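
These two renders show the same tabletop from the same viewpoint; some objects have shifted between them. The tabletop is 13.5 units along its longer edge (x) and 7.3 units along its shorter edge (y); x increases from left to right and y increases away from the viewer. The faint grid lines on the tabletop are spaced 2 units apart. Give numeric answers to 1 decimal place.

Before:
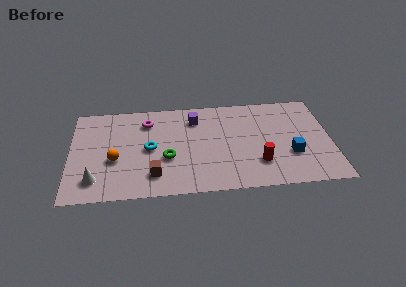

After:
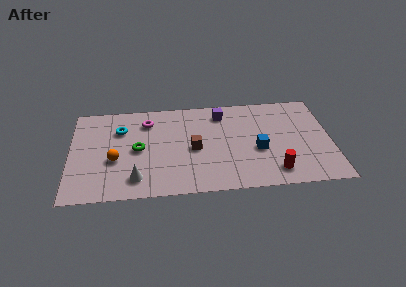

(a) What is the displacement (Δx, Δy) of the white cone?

(2.1, -0.1)

From the two frames, the white cone sits at roughly (1.3, 1.5) before and (3.4, 1.4) after.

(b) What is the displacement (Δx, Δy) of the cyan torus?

(-1.5, 1.6)

The cyan torus was at about (4.1, 3.6) and moved to about (2.6, 5.2).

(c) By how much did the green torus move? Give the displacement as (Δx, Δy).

(-1.5, 0.8)

The green torus started near (5.0, 2.8) and ended near (3.5, 3.6).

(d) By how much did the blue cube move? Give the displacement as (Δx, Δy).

(-1.7, 0.5)

The blue cube started near (11.4, 2.5) and ended near (9.7, 3.0).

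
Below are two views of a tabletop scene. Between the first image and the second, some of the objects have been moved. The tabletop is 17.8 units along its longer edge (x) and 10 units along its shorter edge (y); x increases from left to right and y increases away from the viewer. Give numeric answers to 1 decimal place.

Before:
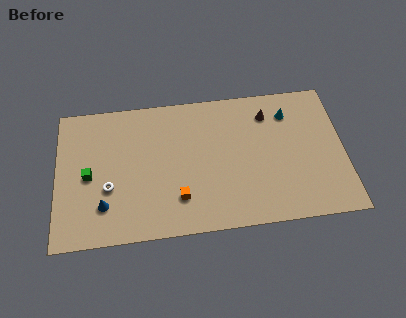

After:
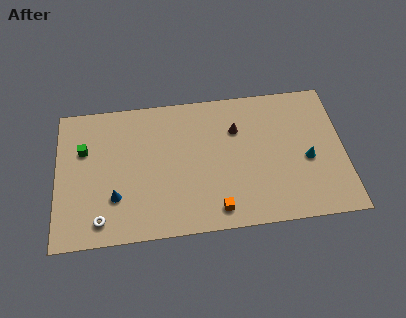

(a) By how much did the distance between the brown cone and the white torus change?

-0.7

They were about 10.8 units apart before and 10.1 after — 0.7 units closer together.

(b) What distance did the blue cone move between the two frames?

0.9

From (2.9, 2.5) to (3.6, 3.0), the blue cone covered √(0.7² + 0.5²) ≈ 0.9 units.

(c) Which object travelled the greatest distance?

the cyan cone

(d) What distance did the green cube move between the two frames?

1.9

The green cube was near (2.0, 4.7) before and (1.7, 6.6) after, so it travelled √(0.3² + 1.9²) ≈ 1.9 units.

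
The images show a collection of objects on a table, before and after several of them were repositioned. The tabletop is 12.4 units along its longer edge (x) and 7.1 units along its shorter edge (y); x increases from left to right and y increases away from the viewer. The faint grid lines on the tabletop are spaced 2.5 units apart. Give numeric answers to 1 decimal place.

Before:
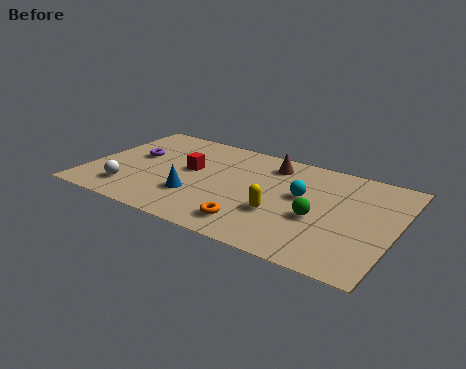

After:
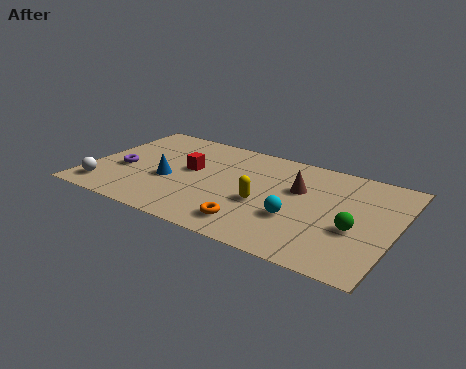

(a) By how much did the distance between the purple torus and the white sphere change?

-0.8

Before: roughly 2.6 units apart; after: 1.8. That's 0.8 units closer together.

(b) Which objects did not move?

the orange torus and the red cube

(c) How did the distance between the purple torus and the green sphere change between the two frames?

+1.7

The distance was about 7.8 in the first image and 9.5 in the second, so they moved 1.7 units further apart.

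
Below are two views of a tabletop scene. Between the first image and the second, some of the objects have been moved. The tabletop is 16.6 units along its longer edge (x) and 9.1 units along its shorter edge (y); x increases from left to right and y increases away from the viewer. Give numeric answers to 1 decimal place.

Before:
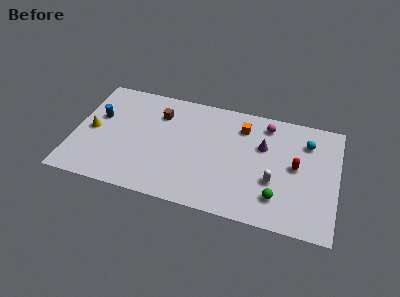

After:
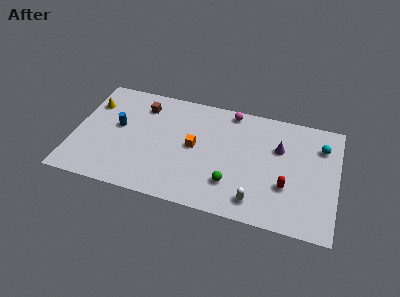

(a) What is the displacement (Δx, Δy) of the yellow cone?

(-0.2, 2.2)

The yellow cone was at about (1.1, 4.4) and moved to about (0.9, 6.6).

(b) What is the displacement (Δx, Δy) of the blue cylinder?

(1.3, -0.5)

The blue cylinder started near (1.4, 5.6) and ended near (2.7, 5.1).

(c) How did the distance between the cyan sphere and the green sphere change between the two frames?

+1.9

Before: roughly 5.1 units apart; after: 7.0. That's 1.9 units further apart.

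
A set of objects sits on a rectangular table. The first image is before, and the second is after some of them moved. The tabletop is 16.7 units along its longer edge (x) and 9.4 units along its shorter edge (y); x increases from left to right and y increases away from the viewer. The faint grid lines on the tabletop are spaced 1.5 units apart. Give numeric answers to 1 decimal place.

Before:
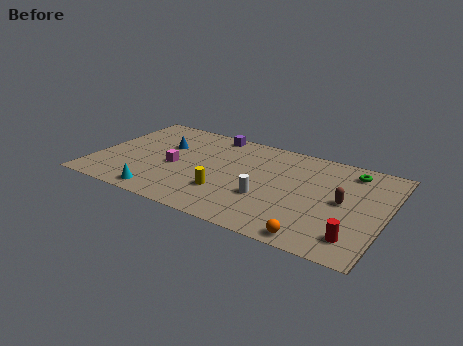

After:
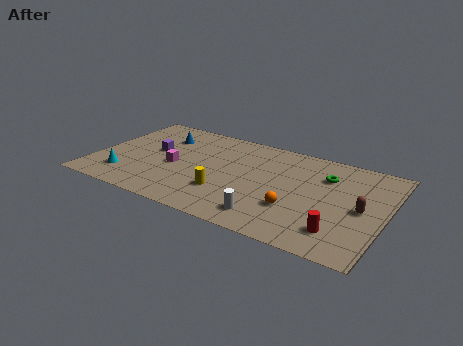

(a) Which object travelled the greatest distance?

the purple cube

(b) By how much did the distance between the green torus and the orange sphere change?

-3.1

The distance was about 7.1 in the first image and 4.0 in the second, so they moved 3.1 units closer together.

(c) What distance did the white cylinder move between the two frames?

1.7

The white cylinder was near (10.1, 3.3) before and (10.5, 1.6) after, so it travelled √(0.4² + 1.7²) ≈ 1.7 units.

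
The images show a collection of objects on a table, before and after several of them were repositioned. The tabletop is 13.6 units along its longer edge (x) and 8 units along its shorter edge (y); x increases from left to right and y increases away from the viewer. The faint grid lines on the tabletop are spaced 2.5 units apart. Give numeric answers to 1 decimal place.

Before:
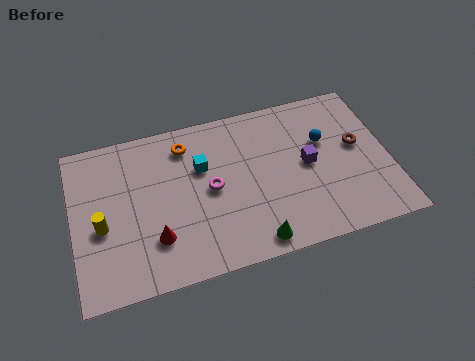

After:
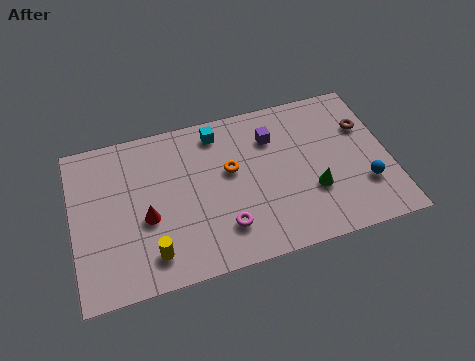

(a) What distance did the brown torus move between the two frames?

1.0

The brown torus was near (12.3, 4.5) before and (12.7, 5.4) after, so it travelled √(0.4² + 0.9²) ≈ 1.0 units.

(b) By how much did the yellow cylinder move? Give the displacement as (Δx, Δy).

(2.0, -1.9)

The yellow cylinder started near (1.2, 3.4) and ended near (3.2, 1.5).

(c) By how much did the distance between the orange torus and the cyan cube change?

+0.7

Before: roughly 1.4 units apart; after: 2.1. That's 0.7 units further apart.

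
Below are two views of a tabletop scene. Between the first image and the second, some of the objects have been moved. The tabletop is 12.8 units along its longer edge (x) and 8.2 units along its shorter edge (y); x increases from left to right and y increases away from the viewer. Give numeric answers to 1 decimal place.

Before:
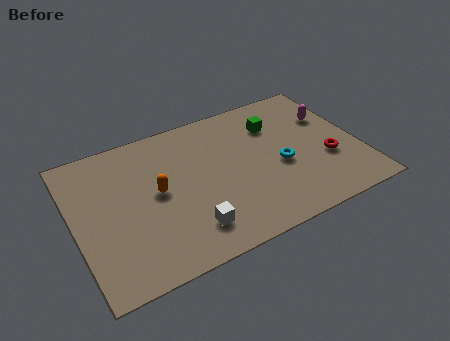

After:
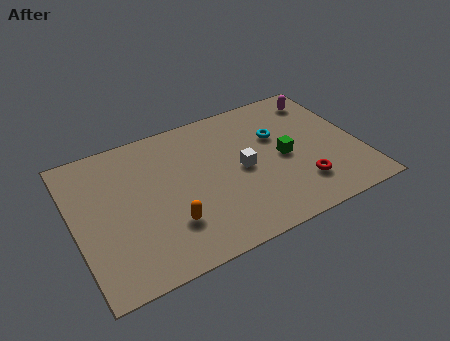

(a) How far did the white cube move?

3.5

The white cube was near (4.8, 1.7) before and (7.5, 4.0) after, so it travelled √(2.7² + 2.3²) ≈ 3.5 units.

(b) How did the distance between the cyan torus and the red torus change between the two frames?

+1.2

The distance was about 2.2 in the first image and 3.4 in the second, so they moved 1.2 units further apart.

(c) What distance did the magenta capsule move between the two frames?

1.3

The magenta capsule was near (11.8, 5.5) before and (11.6, 6.8) after, so it travelled √(0.2² + 1.3²) ≈ 1.3 units.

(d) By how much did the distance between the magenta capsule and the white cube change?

-3.0

They were about 8.0 units apart before and 5.0 after — 3.0 units closer together.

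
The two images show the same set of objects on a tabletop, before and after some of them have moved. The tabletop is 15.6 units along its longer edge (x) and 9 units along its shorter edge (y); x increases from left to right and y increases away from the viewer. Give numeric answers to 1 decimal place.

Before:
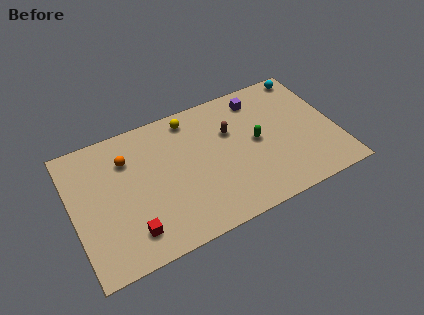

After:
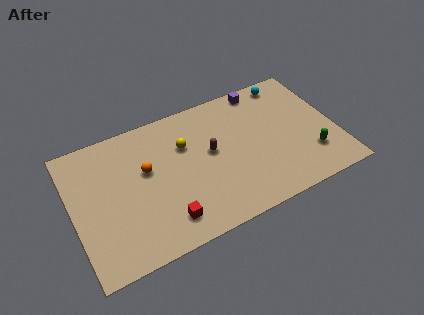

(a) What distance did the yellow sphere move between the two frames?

1.8

The yellow sphere was near (7.3, 7.8) before and (6.8, 6.1) after, so it travelled √(0.5² + 1.7²) ≈ 1.8 units.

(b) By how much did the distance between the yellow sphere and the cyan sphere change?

-0.4

Before: roughly 7.2 units apart; after: 6.8. That's 0.4 units closer together.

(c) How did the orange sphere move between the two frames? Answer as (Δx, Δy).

(1.0, -1.2)

The orange sphere was at about (3.4, 6.6) and moved to about (4.4, 5.4).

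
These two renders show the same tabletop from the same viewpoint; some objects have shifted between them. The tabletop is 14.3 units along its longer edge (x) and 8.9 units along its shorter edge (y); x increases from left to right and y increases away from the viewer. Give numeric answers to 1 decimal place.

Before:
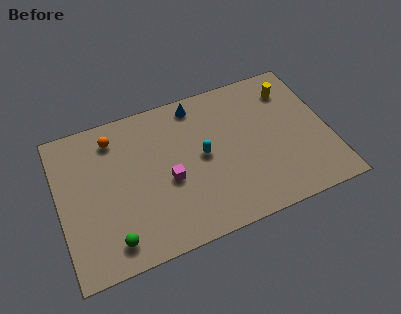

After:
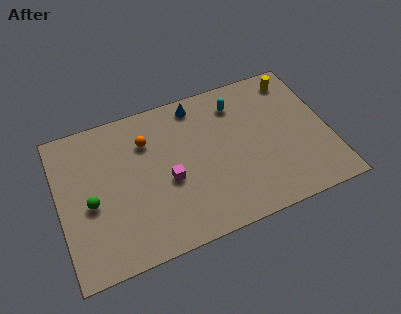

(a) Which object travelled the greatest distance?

the cyan capsule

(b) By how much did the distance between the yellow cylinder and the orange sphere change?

-1.3

They were about 9.5 units apart before and 8.2 after — 1.3 units closer together.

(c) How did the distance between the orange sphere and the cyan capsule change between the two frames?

-0.3

The distance was about 5.2 in the first image and 4.9 in the second, so they moved 0.3 units closer together.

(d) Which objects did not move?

the magenta cube and the blue cone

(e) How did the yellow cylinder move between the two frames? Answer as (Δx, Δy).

(0.3, 0.6)

From the two frames, the yellow cylinder sits at roughly (12.6, 7.0) before and (12.9, 7.6) after.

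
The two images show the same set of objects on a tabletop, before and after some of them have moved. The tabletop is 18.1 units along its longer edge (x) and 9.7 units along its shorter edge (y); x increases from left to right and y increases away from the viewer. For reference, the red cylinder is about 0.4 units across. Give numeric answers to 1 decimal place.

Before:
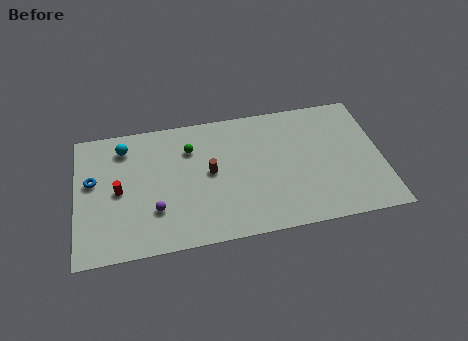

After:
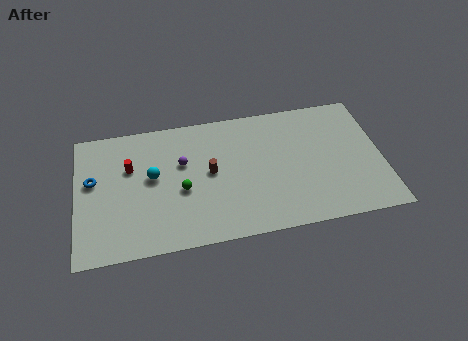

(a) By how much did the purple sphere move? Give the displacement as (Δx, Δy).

(1.7, 3.2)

From the two frames, the purple sphere sits at roughly (4.6, 2.9) before and (6.3, 6.1) after.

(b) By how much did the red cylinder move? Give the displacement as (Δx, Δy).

(0.7, 1.6)

The red cylinder started near (2.5, 4.7) and ended near (3.2, 6.3).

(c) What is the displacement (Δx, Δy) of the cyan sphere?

(1.6, -2.5)

The cyan sphere started near (2.9, 7.9) and ended near (4.5, 5.4).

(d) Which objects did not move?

the blue torus and the brown cylinder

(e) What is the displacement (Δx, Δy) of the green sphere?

(-0.6, -3.0)

The green sphere was at about (6.8, 7.1) and moved to about (6.2, 4.1).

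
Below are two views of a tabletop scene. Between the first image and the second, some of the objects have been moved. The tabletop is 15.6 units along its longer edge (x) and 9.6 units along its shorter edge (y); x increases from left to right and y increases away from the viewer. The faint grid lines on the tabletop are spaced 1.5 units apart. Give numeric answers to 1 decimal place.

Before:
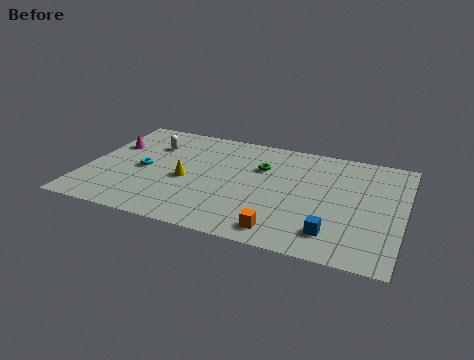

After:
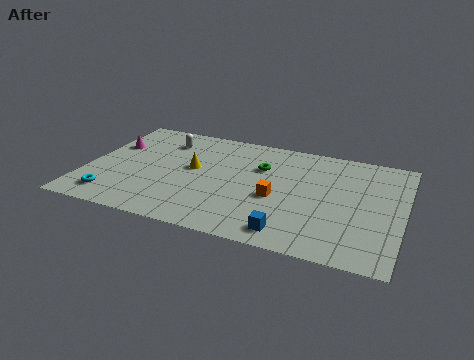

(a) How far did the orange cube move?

2.7

The orange cube moved from about (10.0, 1.3) to (9.5, 4.0), a distance of √(0.5² + 2.7²) ≈ 2.7.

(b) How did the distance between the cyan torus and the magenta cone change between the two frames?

+2.2

The distance was about 2.5 in the first image and 4.7 in the second, so they moved 2.2 units further apart.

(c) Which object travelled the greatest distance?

the cyan torus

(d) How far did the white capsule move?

0.8

From (2.9, 6.9) to (3.5, 7.5), the white capsule covered √(0.6² + 0.6²) ≈ 0.8 units.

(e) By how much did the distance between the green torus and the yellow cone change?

-0.7

Before: roughly 4.2 units apart; after: 3.5. That's 0.7 units closer together.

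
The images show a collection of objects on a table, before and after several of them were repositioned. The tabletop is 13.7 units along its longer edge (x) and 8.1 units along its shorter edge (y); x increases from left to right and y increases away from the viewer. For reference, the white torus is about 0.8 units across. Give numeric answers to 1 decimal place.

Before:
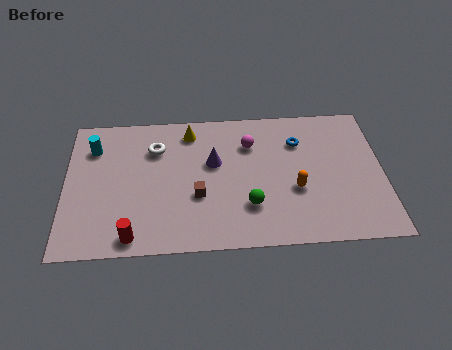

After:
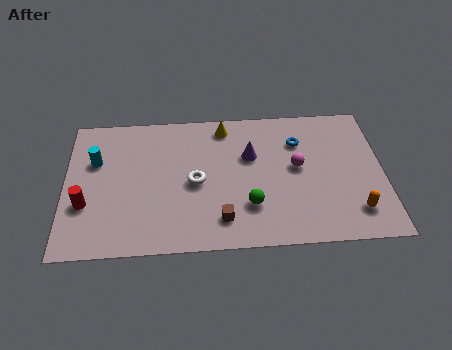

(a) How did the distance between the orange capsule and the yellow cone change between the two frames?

+1.8

Before: roughly 5.8 units apart; after: 7.6. That's 1.8 units further apart.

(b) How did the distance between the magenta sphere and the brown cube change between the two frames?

+0.6

The distance was about 3.7 in the first image and 4.3 in the second, so they moved 0.6 units further apart.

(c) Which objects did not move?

the blue torus and the green sphere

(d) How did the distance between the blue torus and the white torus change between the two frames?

-1.2

The distance was about 6.2 in the first image and 5.0 in the second, so they moved 1.2 units closer together.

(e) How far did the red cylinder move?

2.8

From (2.9, 0.9) to (0.9, 2.8), the red cylinder covered √(2.0² + 1.9²) ≈ 2.8 units.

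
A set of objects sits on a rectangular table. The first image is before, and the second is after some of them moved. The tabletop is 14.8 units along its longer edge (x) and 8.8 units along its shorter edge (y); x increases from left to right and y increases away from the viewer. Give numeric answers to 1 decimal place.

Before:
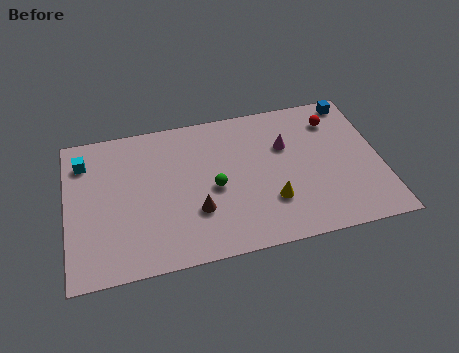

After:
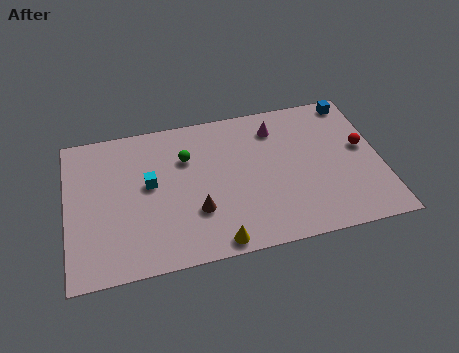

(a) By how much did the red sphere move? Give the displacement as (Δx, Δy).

(1.2, -2.0)

The red sphere started near (12.8, 6.9) and ended near (14.0, 4.9).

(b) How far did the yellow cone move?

3.2

The yellow cone was near (9.5, 2.6) before and (6.8, 0.8) after, so it travelled √(2.7² + 1.8²) ≈ 3.2 units.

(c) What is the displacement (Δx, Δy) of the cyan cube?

(3.0, -2.0)

From the two frames, the cyan cube sits at roughly (0.9, 6.9) before and (3.9, 4.9) after.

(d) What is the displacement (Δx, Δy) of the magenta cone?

(-0.4, 1.2)

The magenta cone started near (10.4, 5.8) and ended near (10.0, 7.0).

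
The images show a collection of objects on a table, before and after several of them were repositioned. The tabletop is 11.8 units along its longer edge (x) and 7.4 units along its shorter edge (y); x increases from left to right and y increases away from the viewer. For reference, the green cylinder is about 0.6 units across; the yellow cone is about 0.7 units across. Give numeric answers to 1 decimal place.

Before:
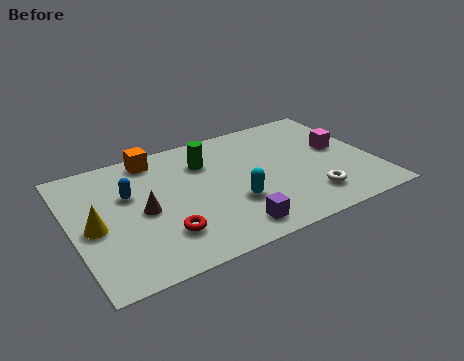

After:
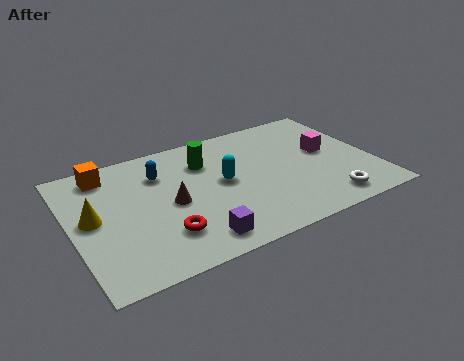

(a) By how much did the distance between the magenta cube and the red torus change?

-0.5

The distance was about 7.6 in the first image and 7.1 in the second, so they moved 0.5 units closer together.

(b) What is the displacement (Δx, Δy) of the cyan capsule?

(-0.2, 1.4)

The cyan capsule started near (6.1, 2.5) and ended near (5.9, 3.9).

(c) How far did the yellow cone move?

0.5

The yellow cone moved from about (0.8, 3.4) to (0.8, 3.9), a distance of √(0.0² + 0.5²) ≈ 0.5.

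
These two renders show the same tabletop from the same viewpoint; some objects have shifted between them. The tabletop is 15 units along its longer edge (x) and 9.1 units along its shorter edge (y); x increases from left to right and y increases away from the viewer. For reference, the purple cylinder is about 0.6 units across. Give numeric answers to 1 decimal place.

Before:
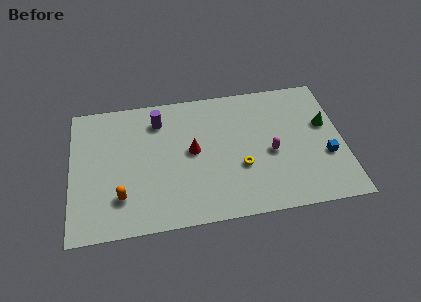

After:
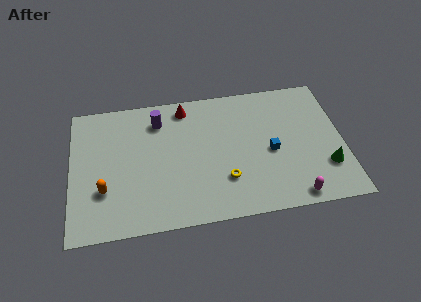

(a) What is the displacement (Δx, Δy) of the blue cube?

(-3.0, 0.8)

The blue cube started near (14.0, 3.3) and ended near (11.0, 4.1).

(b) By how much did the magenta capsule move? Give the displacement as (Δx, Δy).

(1.1, -3.1)

The magenta capsule was at about (11.0, 4.0) and moved to about (12.1, 0.9).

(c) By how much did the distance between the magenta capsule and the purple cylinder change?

+2.7

The distance was about 6.9 in the first image and 9.6 in the second, so they moved 2.7 units further apart.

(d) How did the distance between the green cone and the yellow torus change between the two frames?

+0.3

They were about 5.3 units apart before and 5.6 after — 0.3 units further apart.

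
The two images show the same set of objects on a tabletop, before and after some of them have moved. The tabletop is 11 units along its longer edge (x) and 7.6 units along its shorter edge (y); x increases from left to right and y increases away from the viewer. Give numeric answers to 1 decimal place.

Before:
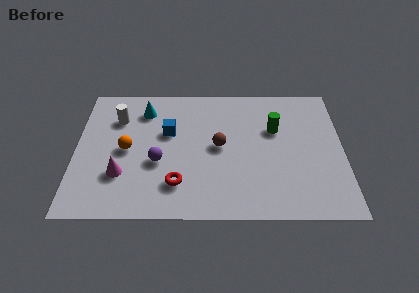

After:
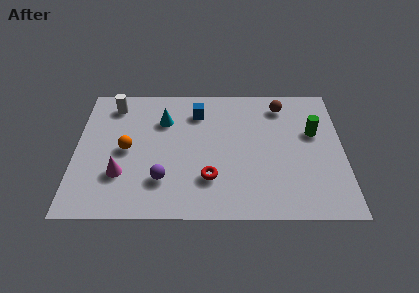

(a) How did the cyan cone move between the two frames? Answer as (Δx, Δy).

(0.8, -0.6)

The cyan cone started near (2.8, 6.0) and ended near (3.6, 5.4).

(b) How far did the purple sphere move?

1.0

The purple sphere moved from about (3.4, 3.0) to (3.6, 2.0), a distance of √(0.2² + 1.0²) ≈ 1.0.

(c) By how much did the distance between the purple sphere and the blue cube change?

+2.4

Before: roughly 1.7 units apart; after: 4.1. That's 2.4 units further apart.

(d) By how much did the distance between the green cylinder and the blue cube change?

+0.5

They were about 4.4 units apart before and 4.9 after — 0.5 units further apart.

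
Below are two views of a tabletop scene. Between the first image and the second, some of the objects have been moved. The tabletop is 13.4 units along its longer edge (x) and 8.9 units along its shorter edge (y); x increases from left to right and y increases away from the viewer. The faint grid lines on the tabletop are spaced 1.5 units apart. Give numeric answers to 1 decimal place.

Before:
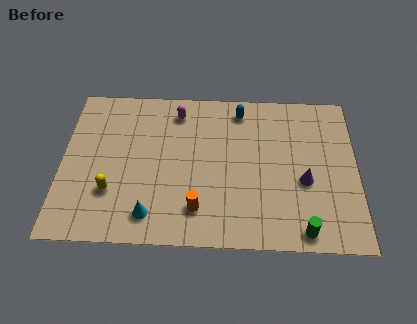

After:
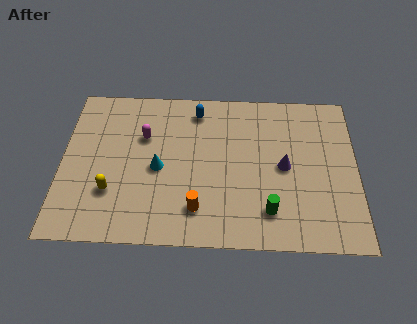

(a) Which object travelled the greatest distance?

the cyan cone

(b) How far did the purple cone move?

1.2

The purple cone moved from about (11.0, 3.6) to (10.1, 4.4), a distance of √(0.9² + 0.8²) ≈ 1.2.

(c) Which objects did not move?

the yellow capsule and the orange cylinder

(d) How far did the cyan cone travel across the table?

2.6

The cyan cone moved from about (4.1, 1.5) to (4.4, 4.1), a distance of √(0.3² + 2.6²) ≈ 2.6.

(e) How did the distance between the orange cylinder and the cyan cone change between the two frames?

+0.7

They were about 2.1 units apart before and 2.8 after — 0.7 units further apart.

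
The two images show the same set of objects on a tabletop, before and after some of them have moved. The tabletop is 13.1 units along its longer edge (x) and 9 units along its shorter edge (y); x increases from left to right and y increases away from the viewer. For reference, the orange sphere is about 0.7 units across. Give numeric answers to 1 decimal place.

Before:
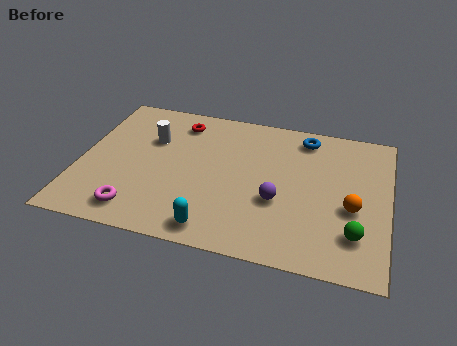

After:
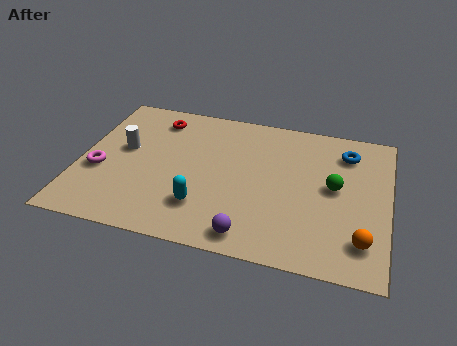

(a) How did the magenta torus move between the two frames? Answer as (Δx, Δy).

(-1.8, 2.1)

The magenta torus was at about (2.7, 1.4) and moved to about (0.9, 3.5).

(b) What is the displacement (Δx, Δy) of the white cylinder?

(-1.1, -0.9)

The white cylinder started near (2.9, 6.0) and ended near (1.8, 5.1).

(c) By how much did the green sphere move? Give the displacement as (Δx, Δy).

(-1.0, 2.6)

From the two frames, the green sphere sits at roughly (11.8, 2.2) before and (10.8, 4.8) after.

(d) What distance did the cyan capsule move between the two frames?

1.3

From (6.0, 1.1) to (5.4, 2.3), the cyan capsule covered √(0.6² + 1.2²) ≈ 1.3 units.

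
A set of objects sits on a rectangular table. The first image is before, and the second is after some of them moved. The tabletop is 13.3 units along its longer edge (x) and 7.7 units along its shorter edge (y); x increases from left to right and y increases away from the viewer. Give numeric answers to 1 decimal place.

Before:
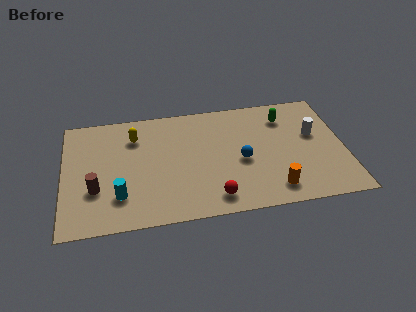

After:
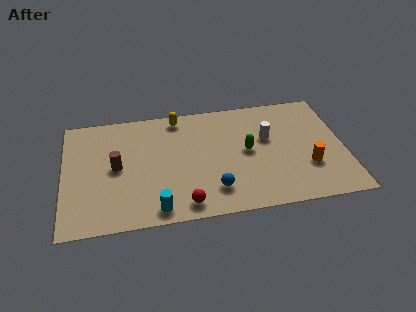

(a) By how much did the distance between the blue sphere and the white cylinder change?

+0.3

They were about 3.7 units apart before and 4.0 after — 0.3 units further apart.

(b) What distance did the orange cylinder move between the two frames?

2.1

From (9.8, 1.3) to (11.5, 2.5), the orange cylinder covered √(1.7² + 1.2²) ≈ 2.1 units.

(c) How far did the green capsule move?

2.8

From (10.6, 6.0) to (8.7, 4.0), the green capsule covered √(1.9² + 2.0²) ≈ 2.8 units.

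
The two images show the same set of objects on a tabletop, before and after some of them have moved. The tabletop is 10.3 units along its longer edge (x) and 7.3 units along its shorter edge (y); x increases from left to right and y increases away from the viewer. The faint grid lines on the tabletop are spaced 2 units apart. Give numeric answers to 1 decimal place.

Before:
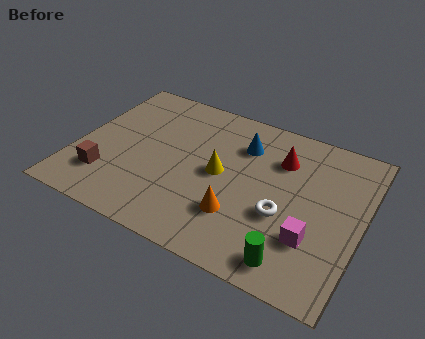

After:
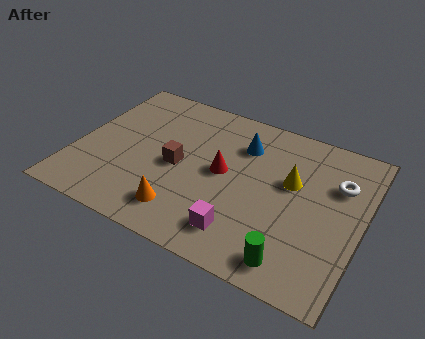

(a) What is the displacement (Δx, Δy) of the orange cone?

(-1.9, -0.7)

The orange cone was at about (6.1, 2.1) and moved to about (4.2, 1.4).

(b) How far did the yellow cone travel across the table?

2.6

The yellow cone moved from about (5.2, 3.7) to (7.7, 4.4), a distance of √(2.5² + 0.7²) ≈ 2.6.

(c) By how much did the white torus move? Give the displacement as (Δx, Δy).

(1.7, 2.2)

The white torus was at about (7.6, 2.8) and moved to about (9.3, 5.0).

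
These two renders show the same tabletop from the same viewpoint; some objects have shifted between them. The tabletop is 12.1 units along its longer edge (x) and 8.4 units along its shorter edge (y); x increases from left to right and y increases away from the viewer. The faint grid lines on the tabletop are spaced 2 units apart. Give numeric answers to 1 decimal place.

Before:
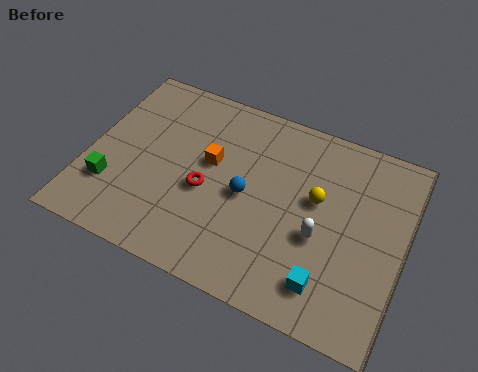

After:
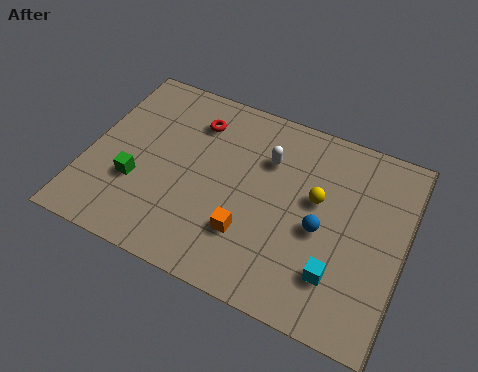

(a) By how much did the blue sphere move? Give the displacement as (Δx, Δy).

(2.9, -0.3)

The blue sphere started near (6.1, 4.0) and ended near (9.0, 3.7).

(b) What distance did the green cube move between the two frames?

1.0

The green cube was near (1.1, 2.4) before and (2.0, 2.9) after, so it travelled √(0.9² + 0.5²) ≈ 1.0 units.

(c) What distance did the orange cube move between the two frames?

3.1

From (4.6, 4.9) to (6.4, 2.4), the orange cube covered √(1.8² + 2.5²) ≈ 3.1 units.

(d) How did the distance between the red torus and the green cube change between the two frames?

+0.3

They were about 3.7 units apart before and 4.0 after — 0.3 units further apart.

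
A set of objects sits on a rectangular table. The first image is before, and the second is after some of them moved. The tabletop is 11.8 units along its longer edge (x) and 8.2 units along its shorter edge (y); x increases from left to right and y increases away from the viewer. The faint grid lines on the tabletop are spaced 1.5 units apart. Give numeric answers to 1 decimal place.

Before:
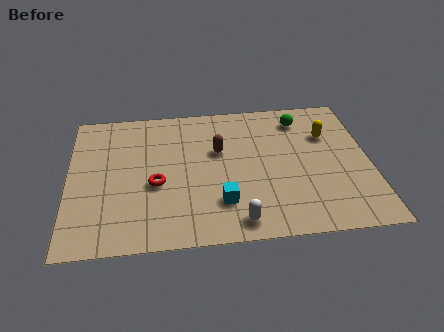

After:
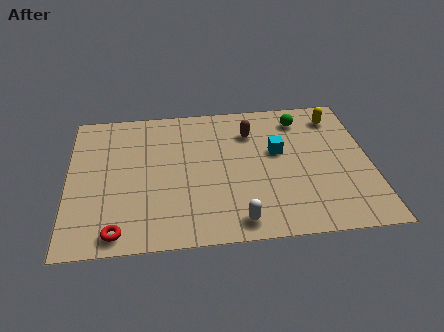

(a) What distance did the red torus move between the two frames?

2.9

The red torus was near (3.4, 3.4) before and (1.9, 0.9) after, so it travelled √(1.5² + 2.5²) ≈ 2.9 units.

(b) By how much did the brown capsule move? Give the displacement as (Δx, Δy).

(1.3, 1.0)

The brown capsule started near (5.9, 5.1) and ended near (7.2, 6.1).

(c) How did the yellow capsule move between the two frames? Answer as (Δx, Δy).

(0.4, 1.1)

The yellow capsule was at about (10.2, 5.6) and moved to about (10.6, 6.7).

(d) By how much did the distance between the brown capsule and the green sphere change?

-1.6

The distance was about 3.7 in the first image and 2.1 in the second, so they moved 1.6 units closer together.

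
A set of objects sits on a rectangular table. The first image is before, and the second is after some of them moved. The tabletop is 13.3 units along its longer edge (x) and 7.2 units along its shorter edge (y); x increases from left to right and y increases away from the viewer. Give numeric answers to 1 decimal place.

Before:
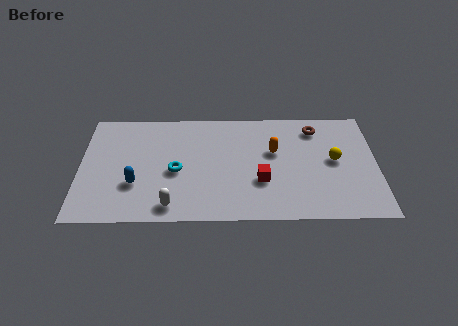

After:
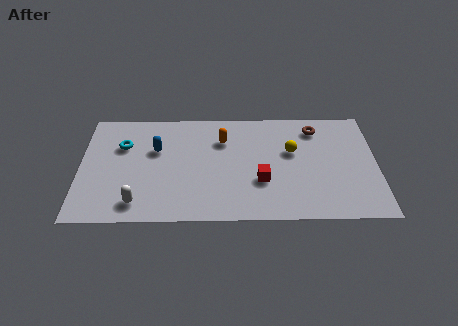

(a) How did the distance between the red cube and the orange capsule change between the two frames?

+1.2

They were about 2.0 units apart before and 3.2 after — 1.2 units further apart.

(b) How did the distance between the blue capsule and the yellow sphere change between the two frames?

-2.9

The distance was about 9.0 in the first image and 6.1 in the second, so they moved 2.9 units closer together.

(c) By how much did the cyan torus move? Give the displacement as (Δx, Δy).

(-2.4, 1.7)

From the two frames, the cyan torus sits at roughly (4.3, 3.2) before and (1.9, 4.9) after.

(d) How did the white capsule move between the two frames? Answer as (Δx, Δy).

(-1.5, 0.2)

The white capsule was at about (4.1, 1.0) and moved to about (2.6, 1.2).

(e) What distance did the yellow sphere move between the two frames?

2.0

From (11.4, 3.8) to (9.5, 4.4), the yellow sphere covered √(1.9² + 0.6²) ≈ 2.0 units.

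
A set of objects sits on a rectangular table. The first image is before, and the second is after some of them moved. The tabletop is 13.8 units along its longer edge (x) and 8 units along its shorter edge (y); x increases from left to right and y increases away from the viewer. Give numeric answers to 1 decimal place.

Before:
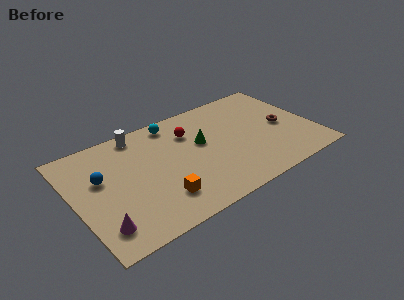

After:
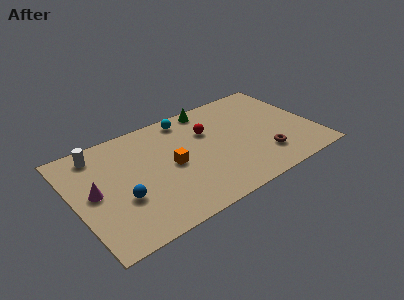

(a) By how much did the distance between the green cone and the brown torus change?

+0.9

Before: roughly 4.8 units apart; after: 5.7. That's 0.9 units further apart.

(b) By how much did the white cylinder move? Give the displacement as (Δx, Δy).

(-2.4, -0.3)

From the two frames, the white cylinder sits at roughly (4.1, 7.1) before and (1.7, 6.8) after.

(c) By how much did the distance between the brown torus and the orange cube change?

-2.4

The distance was about 7.8 in the first image and 5.4 in the second, so they moved 2.4 units closer together.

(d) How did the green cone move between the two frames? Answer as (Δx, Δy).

(0.9, 2.5)

From the two frames, the green cone sits at roughly (7.4, 4.7) before and (8.3, 7.2) after.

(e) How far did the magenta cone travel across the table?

2.5

The magenta cone was near (1.1, 1.6) before and (1.1, 4.1) after, so it travelled √(0.0² + 2.5²) ≈ 2.5 units.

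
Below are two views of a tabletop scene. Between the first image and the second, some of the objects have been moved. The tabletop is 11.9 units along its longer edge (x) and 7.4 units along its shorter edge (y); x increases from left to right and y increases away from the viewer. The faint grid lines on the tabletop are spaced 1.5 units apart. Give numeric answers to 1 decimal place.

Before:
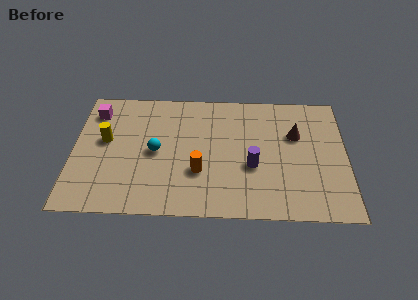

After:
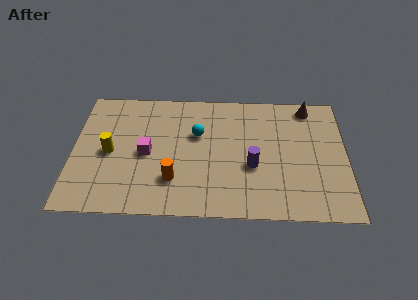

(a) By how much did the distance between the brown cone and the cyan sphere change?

-1.0

Before: roughly 6.2 units apart; after: 5.2. That's 1.0 units closer together.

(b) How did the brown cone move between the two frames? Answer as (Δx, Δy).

(0.6, 1.7)

From the two frames, the brown cone sits at roughly (9.7, 4.8) before and (10.3, 6.5) after.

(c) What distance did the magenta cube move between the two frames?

3.3

The magenta cube moved from about (0.9, 5.9) to (3.2, 3.5), a distance of √(2.3² + 2.4²) ≈ 3.3.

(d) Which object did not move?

the purple cylinder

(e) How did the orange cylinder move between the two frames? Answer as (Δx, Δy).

(-1.1, -0.5)

From the two frames, the orange cylinder sits at roughly (5.5, 2.5) before and (4.4, 2.0) after.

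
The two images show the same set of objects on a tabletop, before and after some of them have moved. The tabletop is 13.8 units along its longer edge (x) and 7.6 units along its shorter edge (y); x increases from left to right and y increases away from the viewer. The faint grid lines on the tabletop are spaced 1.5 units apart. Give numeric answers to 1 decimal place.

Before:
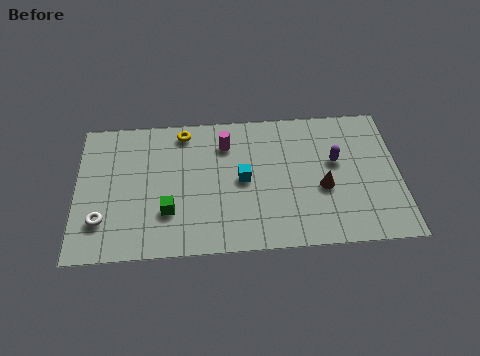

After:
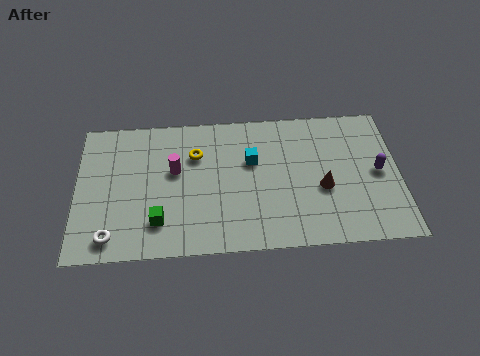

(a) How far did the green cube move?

0.6

From (3.9, 2.3) to (3.5, 1.8), the green cube covered √(0.4² + 0.5²) ≈ 0.6 units.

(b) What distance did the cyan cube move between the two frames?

1.1

From (7.1, 3.8) to (7.5, 4.8), the cyan cube covered √(0.4² + 1.0²) ≈ 1.1 units.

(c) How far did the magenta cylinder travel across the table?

2.6

From (6.4, 5.8) to (4.2, 4.5), the magenta cylinder covered √(2.2² + 1.3²) ≈ 2.6 units.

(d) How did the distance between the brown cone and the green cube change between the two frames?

+0.5

The distance was about 6.6 in the first image and 7.1 in the second, so they moved 0.5 units further apart.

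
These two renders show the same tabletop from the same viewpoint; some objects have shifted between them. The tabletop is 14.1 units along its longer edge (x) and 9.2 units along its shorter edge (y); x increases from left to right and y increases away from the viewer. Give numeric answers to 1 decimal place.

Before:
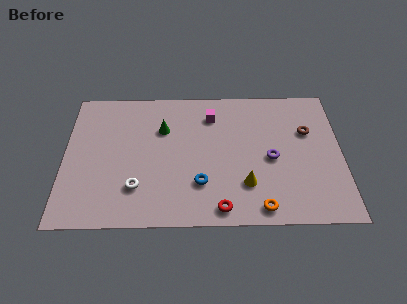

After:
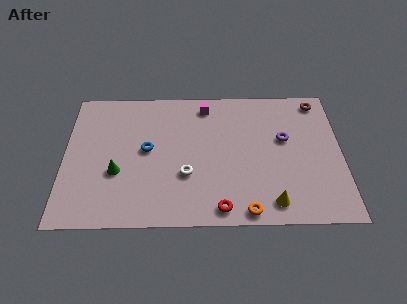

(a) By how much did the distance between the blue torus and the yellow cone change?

+5.0

They were about 2.3 units apart before and 7.3 after — 5.0 units further apart.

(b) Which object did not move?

the red torus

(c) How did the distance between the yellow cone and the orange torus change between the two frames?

-0.3

Before: roughly 1.7 units apart; after: 1.4. That's 0.3 units closer together.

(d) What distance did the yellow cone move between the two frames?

1.8

The yellow cone was near (9.2, 2.5) before and (10.5, 1.3) after, so it travelled √(1.3² + 1.2²) ≈ 1.8 units.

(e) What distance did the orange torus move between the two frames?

0.7

From (9.9, 1.0) to (9.2, 0.8), the orange torus covered √(0.7² + 0.2²) ≈ 0.7 units.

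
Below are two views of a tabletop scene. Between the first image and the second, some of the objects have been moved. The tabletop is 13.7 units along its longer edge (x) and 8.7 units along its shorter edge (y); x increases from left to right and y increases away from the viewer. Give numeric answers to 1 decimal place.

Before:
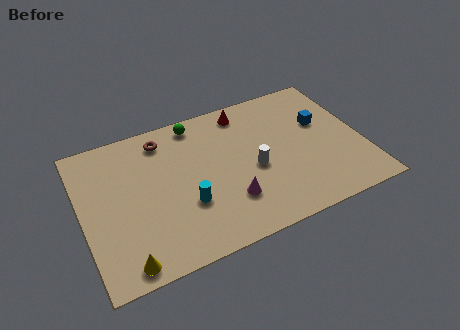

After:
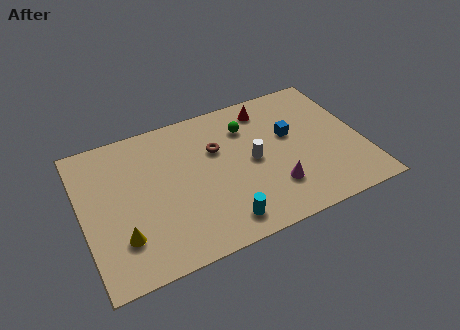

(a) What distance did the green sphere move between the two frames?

2.7

The green sphere was near (5.9, 7.7) before and (8.3, 6.5) after, so it travelled √(2.4² + 1.2²) ≈ 2.7 units.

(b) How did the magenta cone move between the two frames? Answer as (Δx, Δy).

(2.2, -0.1)

From the two frames, the magenta cone sits at roughly (6.9, 2.4) before and (9.1, 2.3) after.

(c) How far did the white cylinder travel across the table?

0.5

The white cylinder was near (8.3, 3.8) before and (8.3, 4.3) after, so it travelled √(0.0² + 0.5²) ≈ 0.5 units.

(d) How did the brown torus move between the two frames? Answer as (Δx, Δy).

(2.5, -1.6)

The brown torus was at about (4.2, 7.3) and moved to about (6.7, 5.7).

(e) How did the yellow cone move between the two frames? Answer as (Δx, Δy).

(0.0, 1.4)

The yellow cone started near (1.7, 0.9) and ended near (1.7, 2.3).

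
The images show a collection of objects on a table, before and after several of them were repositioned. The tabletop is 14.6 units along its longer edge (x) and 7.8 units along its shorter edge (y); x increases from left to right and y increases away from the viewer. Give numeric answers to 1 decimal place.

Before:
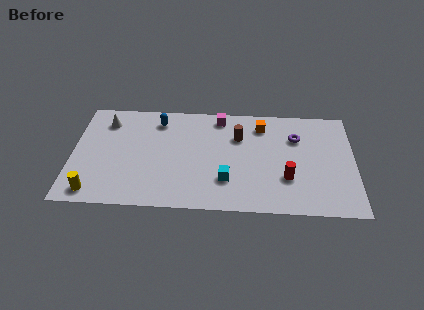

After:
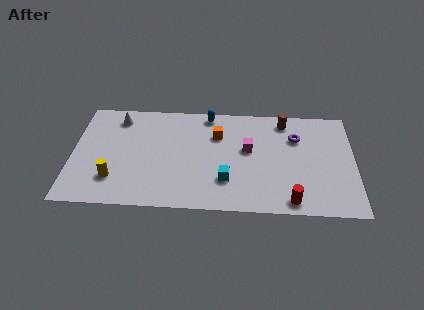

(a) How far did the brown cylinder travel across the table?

2.7

From (8.6, 5.4) to (11.0, 6.7), the brown cylinder covered √(2.4² + 1.3²) ≈ 2.7 units.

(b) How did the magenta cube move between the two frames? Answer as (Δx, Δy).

(1.5, -2.3)

The magenta cube started near (7.6, 6.8) and ended near (9.1, 4.5).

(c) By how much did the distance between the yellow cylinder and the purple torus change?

-1.3

They were about 11.3 units apart before and 10.0 after — 1.3 units closer together.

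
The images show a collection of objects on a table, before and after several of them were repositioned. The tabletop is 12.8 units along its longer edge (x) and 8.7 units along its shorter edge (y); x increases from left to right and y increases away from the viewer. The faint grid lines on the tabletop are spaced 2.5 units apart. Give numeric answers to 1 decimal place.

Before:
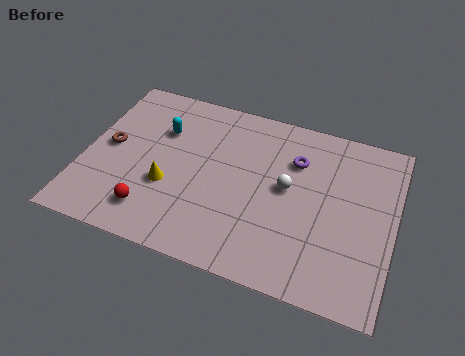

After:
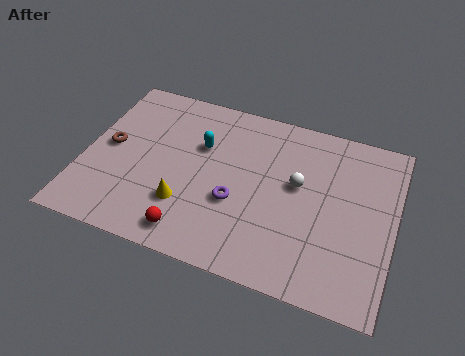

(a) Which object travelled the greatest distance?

the purple torus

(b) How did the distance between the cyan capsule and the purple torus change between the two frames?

-2.7

The distance was about 5.6 in the first image and 2.9 in the second, so they moved 2.7 units closer together.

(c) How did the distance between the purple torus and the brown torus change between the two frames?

-2.3

Before: roughly 7.8 units apart; after: 5.5. That's 2.3 units closer together.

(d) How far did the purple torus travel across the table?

3.6

The purple torus was near (8.6, 6.2) before and (6.4, 3.3) after, so it travelled √(2.2² + 2.9²) ≈ 3.6 units.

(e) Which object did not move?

the brown torus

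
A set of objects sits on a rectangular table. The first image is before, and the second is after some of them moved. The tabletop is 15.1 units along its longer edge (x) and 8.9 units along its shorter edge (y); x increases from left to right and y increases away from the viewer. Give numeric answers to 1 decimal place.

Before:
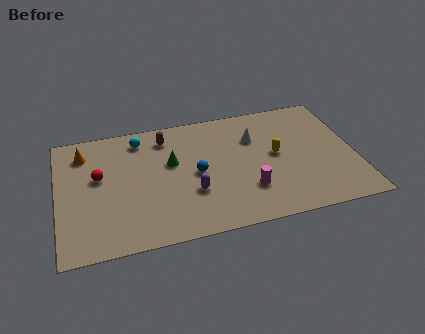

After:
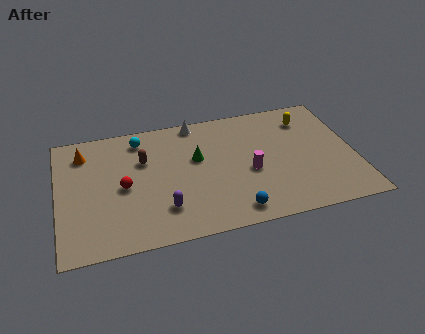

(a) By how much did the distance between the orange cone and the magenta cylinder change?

-0.4

The distance was about 9.3 in the first image and 8.9 in the second, so they moved 0.4 units closer together.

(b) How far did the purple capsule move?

1.7

The purple capsule moved from about (6.7, 3.0) to (5.2, 2.2), a distance of √(1.5² + 0.8²) ≈ 1.7.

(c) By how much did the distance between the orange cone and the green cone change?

+1.2

They were about 4.7 units apart before and 5.9 after — 1.2 units further apart.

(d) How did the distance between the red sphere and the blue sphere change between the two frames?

+1.2

The distance was about 5.0 in the first image and 6.2 in the second, so they moved 1.2 units further apart.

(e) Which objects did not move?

the orange cone and the cyan sphere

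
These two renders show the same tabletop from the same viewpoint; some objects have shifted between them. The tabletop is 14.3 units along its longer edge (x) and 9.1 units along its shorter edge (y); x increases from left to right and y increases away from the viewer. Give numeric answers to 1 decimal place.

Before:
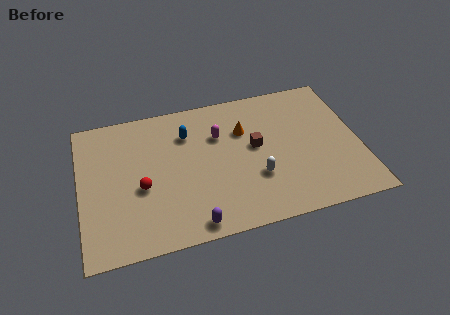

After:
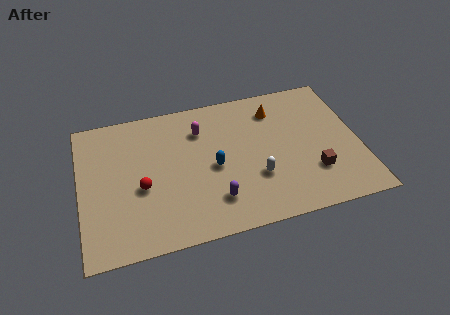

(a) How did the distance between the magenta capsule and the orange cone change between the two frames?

+2.6

The distance was about 1.3 in the first image and 3.9 in the second, so they moved 2.6 units further apart.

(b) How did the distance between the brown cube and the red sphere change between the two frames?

+2.8

Before: roughly 6.0 units apart; after: 8.8. That's 2.8 units further apart.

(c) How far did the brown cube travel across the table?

3.7

The brown cube was near (9.0, 5.0) before and (11.8, 2.6) after, so it travelled √(2.8² + 2.4²) ≈ 3.7 units.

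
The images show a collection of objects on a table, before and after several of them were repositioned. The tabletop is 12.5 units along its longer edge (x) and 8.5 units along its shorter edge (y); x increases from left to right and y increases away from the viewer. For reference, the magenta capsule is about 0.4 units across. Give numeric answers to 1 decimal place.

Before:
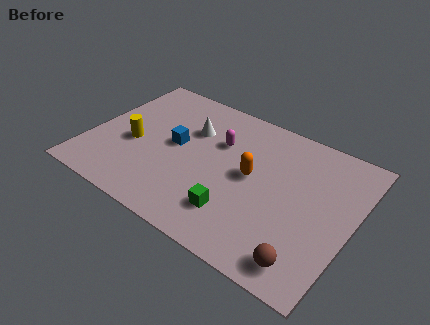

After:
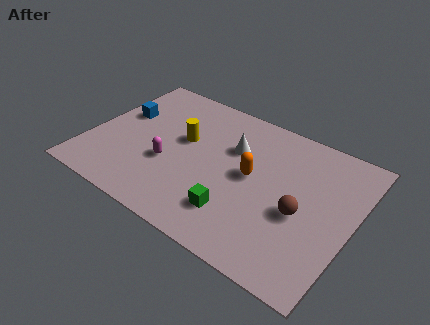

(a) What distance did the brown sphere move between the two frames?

2.5

From (10.9, 1.2) to (10.2, 3.6), the brown sphere covered √(0.7² + 2.4²) ≈ 2.5 units.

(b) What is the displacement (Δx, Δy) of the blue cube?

(-2.8, 0.7)

The blue cube was at about (4.0, 4.5) and moved to about (1.2, 5.2).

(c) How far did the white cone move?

2.1

The white cone moved from about (4.5, 5.8) to (6.6, 5.7), a distance of √(2.1² + 0.1²) ≈ 2.1.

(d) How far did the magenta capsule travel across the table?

3.2

The magenta capsule moved from about (5.9, 5.7) to (3.9, 3.2), a distance of √(2.0² + 2.5²) ≈ 3.2.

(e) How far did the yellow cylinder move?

2.6

The yellow cylinder was near (2.1, 3.6) before and (4.3, 5.0) after, so it travelled √(2.2² + 1.4²) ≈ 2.6 units.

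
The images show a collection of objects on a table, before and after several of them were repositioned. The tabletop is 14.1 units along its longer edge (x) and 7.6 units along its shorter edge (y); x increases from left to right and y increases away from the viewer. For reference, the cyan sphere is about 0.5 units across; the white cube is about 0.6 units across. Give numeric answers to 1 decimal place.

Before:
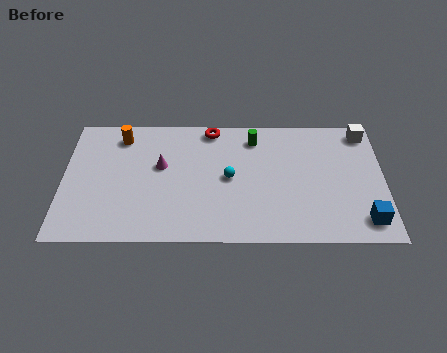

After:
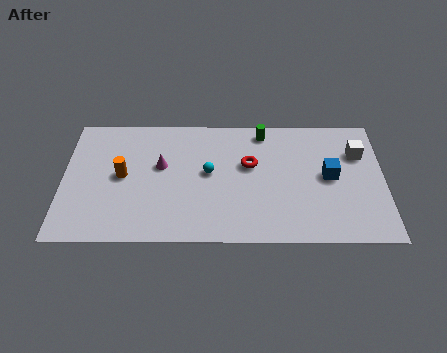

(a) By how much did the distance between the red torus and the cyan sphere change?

-1.2

Before: roughly 3.1 units apart; after: 1.9. That's 1.2 units closer together.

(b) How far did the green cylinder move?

0.6

From (8.4, 6.2) to (8.8, 6.6), the green cylinder covered √(0.4² + 0.4²) ≈ 0.6 units.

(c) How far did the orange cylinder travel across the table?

2.4

The orange cylinder was near (2.5, 6.3) before and (2.6, 3.9) after, so it travelled √(0.1² + 2.4²) ≈ 2.4 units.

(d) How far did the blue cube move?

3.0

From (13.2, 1.3) to (11.7, 3.9), the blue cube covered √(1.5² + 2.6²) ≈ 3.0 units.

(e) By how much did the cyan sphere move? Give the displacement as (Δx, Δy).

(-0.9, 0.3)

From the two frames, the cyan sphere sits at roughly (7.3, 3.8) before and (6.4, 4.1) after.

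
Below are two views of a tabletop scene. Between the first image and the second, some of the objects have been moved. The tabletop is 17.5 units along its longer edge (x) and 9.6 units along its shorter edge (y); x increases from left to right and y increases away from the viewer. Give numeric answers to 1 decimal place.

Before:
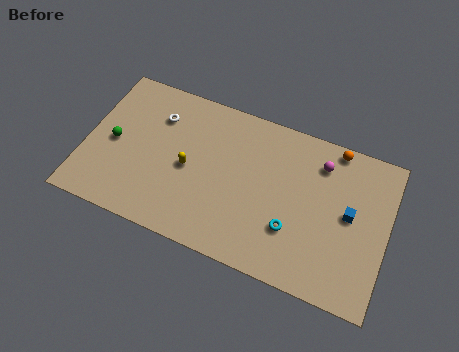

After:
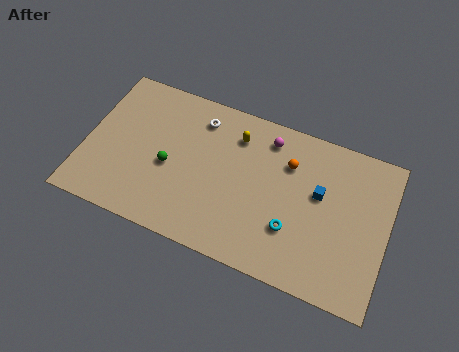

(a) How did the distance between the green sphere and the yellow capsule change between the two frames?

+0.5

Before: roughly 4.4 units apart; after: 4.9. That's 0.5 units further apart.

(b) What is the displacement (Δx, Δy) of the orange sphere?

(-2.5, -1.9)

From the two frames, the orange sphere sits at roughly (14.1, 8.8) before and (11.6, 6.9) after.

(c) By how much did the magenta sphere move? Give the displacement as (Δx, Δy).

(-3.1, 0.4)

From the two frames, the magenta sphere sits at roughly (13.4, 7.6) before and (10.3, 8.0) after.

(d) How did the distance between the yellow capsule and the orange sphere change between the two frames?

-6.0

Before: roughly 9.2 units apart; after: 3.2. That's 6.0 units closer together.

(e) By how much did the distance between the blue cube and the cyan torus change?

-0.7

They were about 3.7 units apart before and 3.0 after — 0.7 units closer together.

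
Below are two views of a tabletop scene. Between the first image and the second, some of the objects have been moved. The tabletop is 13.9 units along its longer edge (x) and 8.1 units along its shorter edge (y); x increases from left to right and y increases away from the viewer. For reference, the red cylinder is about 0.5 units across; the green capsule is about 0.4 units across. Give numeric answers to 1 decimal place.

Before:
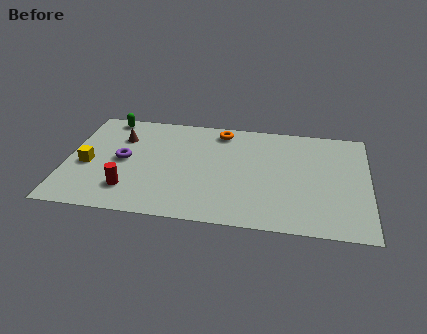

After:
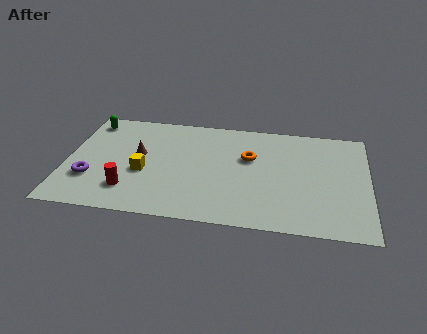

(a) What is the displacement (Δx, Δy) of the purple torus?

(-1.4, -1.6)

The purple torus started near (2.6, 4.1) and ended near (1.2, 2.5).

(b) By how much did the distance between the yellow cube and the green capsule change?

+0.6

The distance was about 3.9 in the first image and 4.5 in the second, so they moved 0.6 units further apart.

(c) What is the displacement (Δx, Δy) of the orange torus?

(1.4, -1.9)

From the two frames, the orange torus sits at roughly (7.0, 7.0) before and (8.4, 5.1) after.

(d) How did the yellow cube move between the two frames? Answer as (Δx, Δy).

(2.6, -0.2)

The yellow cube started near (1.0, 3.5) and ended near (3.6, 3.3).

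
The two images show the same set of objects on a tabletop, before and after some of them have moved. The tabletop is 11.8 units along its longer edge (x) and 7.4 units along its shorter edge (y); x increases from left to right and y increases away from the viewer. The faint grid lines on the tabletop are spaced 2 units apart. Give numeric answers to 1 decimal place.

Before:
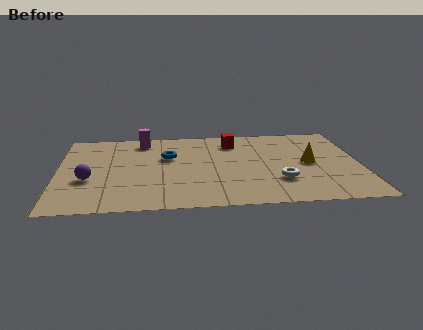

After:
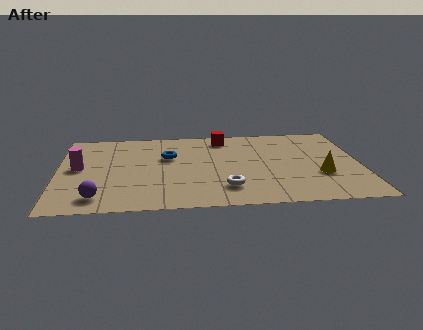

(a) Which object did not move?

the blue torus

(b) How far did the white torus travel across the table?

2.2

The white torus moved from about (8.6, 2.2) to (6.5, 1.7), a distance of √(2.1² + 0.5²) ≈ 2.2.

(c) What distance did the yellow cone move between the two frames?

1.2

From (9.8, 3.7) to (10.2, 2.6), the yellow cone covered √(0.4² + 1.1²) ≈ 1.2 units.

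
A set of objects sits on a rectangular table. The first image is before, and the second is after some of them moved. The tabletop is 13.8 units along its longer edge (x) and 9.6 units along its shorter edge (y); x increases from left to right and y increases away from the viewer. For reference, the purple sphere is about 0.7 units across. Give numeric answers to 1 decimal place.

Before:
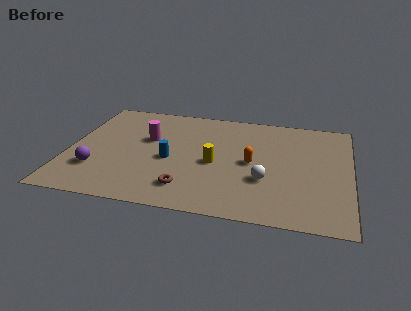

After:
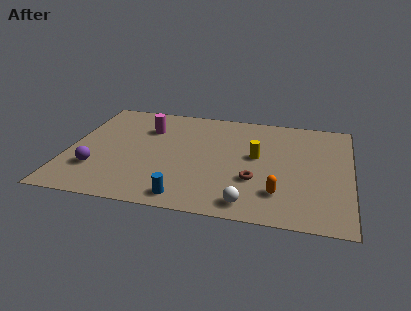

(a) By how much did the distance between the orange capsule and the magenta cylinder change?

+2.8

Before: roughly 5.3 units apart; after: 8.1. That's 2.8 units further apart.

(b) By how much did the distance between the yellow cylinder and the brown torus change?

-0.6

Before: roughly 2.7 units apart; after: 2.1. That's 0.6 units closer together.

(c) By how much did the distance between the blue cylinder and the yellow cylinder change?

+3.1

They were about 2.2 units apart before and 5.3 after — 3.1 units further apart.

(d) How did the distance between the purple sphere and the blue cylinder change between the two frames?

+1.0

They were about 3.8 units apart before and 4.8 after — 1.0 units further apart.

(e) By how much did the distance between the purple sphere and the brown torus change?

+3.1

The distance was about 4.6 in the first image and 7.7 in the second, so they moved 3.1 units further apart.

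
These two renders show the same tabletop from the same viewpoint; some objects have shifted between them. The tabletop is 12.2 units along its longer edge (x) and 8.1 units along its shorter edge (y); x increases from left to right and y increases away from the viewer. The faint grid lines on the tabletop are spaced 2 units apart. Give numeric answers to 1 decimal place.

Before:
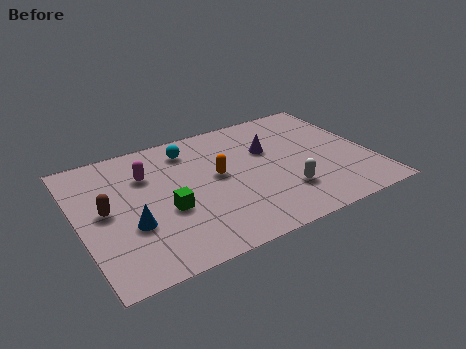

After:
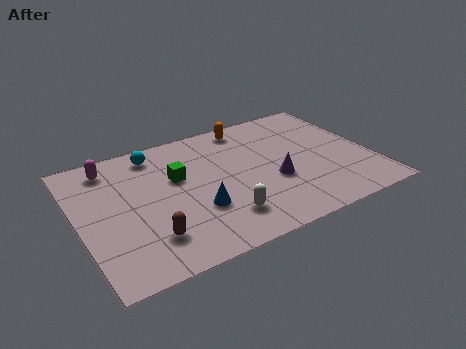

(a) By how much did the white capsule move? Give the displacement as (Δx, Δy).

(-2.7, -0.4)

From the two frames, the white capsule sits at roughly (8.3, 2.2) before and (5.6, 1.8) after.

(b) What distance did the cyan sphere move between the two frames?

1.4

The cyan sphere was near (4.9, 6.6) before and (3.5, 6.9) after, so it travelled √(1.4² + 0.3²) ≈ 1.4 units.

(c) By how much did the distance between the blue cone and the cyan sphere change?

-0.3

They were about 4.7 units apart before and 4.4 after — 0.3 units closer together.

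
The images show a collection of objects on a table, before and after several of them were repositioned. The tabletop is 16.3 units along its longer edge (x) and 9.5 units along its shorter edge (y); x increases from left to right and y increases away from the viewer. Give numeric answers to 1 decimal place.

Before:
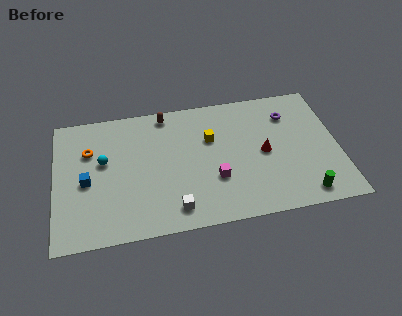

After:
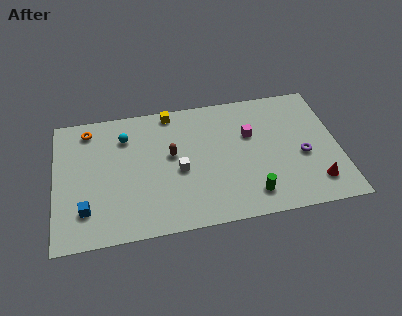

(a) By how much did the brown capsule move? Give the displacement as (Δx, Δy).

(0.2, -3.1)

From the two frames, the brown capsule sits at roughly (6.5, 8.5) before and (6.7, 5.4) after.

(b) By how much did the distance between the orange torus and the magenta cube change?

+1.7

The distance was about 7.8 in the first image and 9.5 in the second, so they moved 1.7 units further apart.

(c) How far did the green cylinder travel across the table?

3.0

The green cylinder moved from about (14.1, 1.2) to (11.1, 1.7), a distance of √(3.0² + 0.5²) ≈ 3.0.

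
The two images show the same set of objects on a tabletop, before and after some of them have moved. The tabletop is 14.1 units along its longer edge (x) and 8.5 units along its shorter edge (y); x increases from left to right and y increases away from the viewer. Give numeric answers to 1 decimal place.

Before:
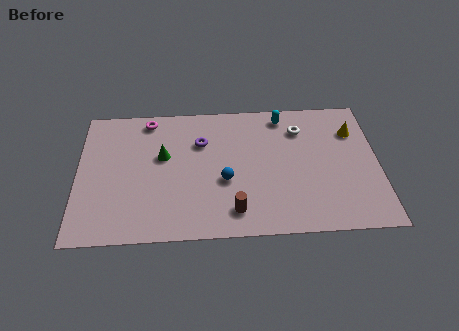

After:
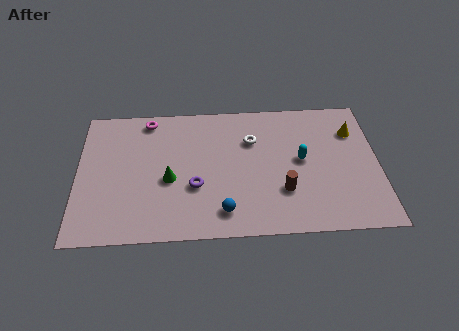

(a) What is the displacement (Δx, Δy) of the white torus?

(-2.3, -0.6)

The white torus started near (10.5, 6.5) and ended near (8.2, 5.9).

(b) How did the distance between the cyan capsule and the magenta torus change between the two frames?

+1.4

Before: roughly 6.4 units apart; after: 7.8. That's 1.4 units further apart.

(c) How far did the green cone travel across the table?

1.5

The green cone was near (4.0, 5.1) before and (4.3, 3.6) after, so it travelled √(0.3² + 1.5²) ≈ 1.5 units.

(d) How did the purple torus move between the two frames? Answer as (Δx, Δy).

(-0.3, -2.8)

The purple torus started near (5.8, 5.9) and ended near (5.5, 3.1).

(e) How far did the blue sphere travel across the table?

1.9

The blue sphere was near (6.9, 3.4) before and (6.8, 1.5) after, so it travelled √(0.1² + 1.9²) ≈ 1.9 units.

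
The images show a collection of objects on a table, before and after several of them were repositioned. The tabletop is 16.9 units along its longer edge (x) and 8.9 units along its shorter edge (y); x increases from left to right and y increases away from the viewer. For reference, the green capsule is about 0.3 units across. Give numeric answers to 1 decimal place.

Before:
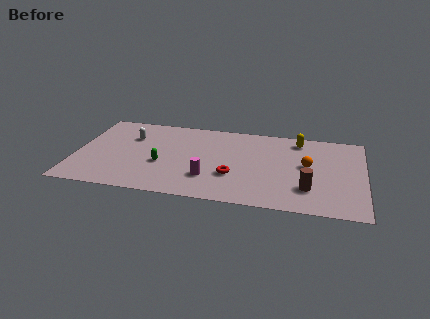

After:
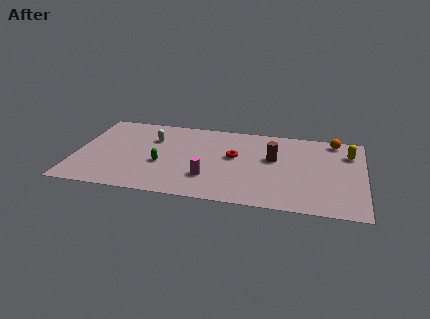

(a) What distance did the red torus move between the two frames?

2.1

From (9.3, 3.0) to (9.3, 5.1), the red torus covered √(0.0² + 2.1²) ≈ 2.1 units.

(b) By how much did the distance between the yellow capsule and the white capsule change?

+1.6

The distance was about 10.0 in the first image and 11.6 in the second, so they moved 1.6 units further apart.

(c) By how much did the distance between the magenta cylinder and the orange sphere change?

+2.8

The distance was about 6.2 in the first image and 9.0 in the second, so they moved 2.8 units further apart.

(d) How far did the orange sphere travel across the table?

3.4

The orange sphere was near (13.6, 4.9) before and (15.1, 7.9) after, so it travelled √(1.5² + 3.0²) ≈ 3.4 units.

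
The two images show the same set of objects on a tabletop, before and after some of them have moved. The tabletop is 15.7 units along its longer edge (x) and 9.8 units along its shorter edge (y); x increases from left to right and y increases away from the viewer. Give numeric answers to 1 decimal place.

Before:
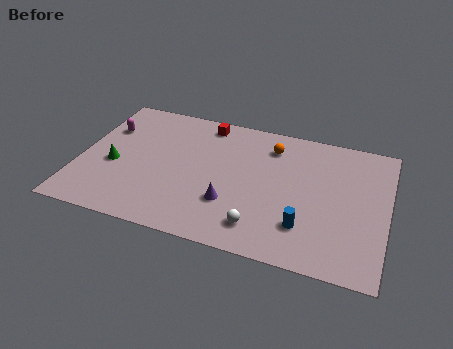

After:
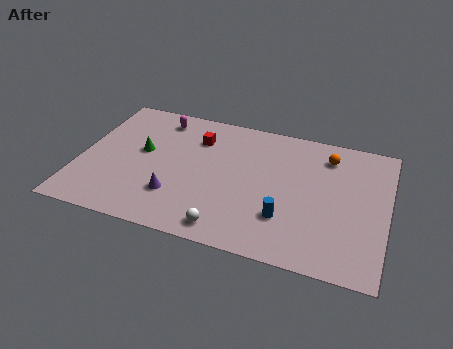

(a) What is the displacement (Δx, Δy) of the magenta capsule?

(2.6, 1.5)

The magenta capsule started near (1.1, 6.8) and ended near (3.7, 8.3).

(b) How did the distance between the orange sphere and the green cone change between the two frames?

+1.1

They were about 8.6 units apart before and 9.7 after — 1.1 units further apart.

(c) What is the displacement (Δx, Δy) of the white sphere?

(-1.6, -0.6)

From the two frames, the white sphere sits at roughly (9.5, 1.8) before and (7.9, 1.2) after.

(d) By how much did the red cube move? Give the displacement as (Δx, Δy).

(-0.3, -1.3)

The red cube was at about (6.1, 8.6) and moved to about (5.8, 7.3).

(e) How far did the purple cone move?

2.8

The purple cone moved from about (7.9, 3.0) to (5.1, 2.7), a distance of √(2.8² + 0.3²) ≈ 2.8.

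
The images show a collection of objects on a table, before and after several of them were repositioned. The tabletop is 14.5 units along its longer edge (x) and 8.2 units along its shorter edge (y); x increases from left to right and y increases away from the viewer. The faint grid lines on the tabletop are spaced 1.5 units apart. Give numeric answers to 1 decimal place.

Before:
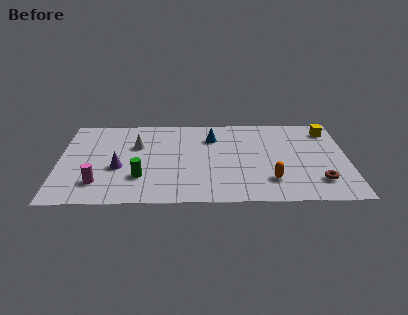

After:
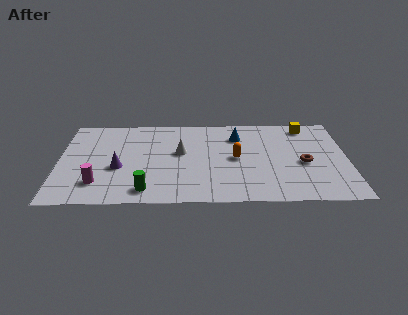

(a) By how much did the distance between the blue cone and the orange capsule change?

-2.9

They were about 5.0 units apart before and 2.1 after — 2.9 units closer together.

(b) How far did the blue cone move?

1.3

The blue cone moved from about (7.7, 6.1) to (9.0, 6.2), a distance of √(1.3² + 0.1²) ≈ 1.3.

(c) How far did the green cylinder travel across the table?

1.2

The green cylinder moved from about (4.1, 2.4) to (4.4, 1.2), a distance of √(0.3² + 1.2²) ≈ 1.2.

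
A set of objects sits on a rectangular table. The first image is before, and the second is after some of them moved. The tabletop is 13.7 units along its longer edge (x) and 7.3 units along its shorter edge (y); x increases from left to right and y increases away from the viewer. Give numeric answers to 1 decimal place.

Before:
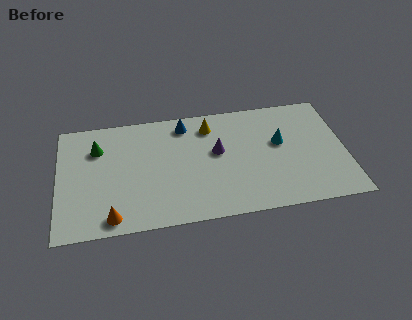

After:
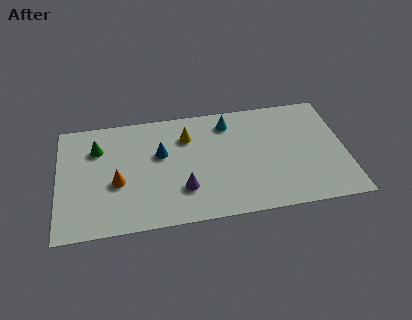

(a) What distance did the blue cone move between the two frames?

2.1

The blue cone moved from about (6.1, 6.2) to (4.9, 4.5), a distance of √(1.2² + 1.7²) ≈ 2.1.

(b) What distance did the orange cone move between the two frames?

2.1

The orange cone moved from about (2.5, 0.9) to (2.8, 3.0), a distance of √(0.3² + 2.1²) ≈ 2.1.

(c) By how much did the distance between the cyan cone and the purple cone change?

+1.5

The distance was about 3.0 in the first image and 4.5 in the second, so they moved 1.5 units further apart.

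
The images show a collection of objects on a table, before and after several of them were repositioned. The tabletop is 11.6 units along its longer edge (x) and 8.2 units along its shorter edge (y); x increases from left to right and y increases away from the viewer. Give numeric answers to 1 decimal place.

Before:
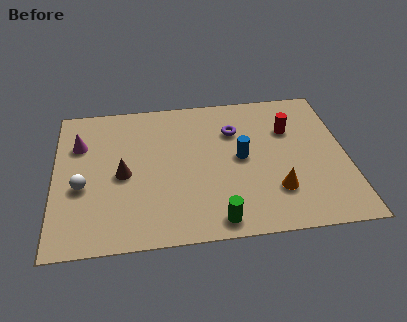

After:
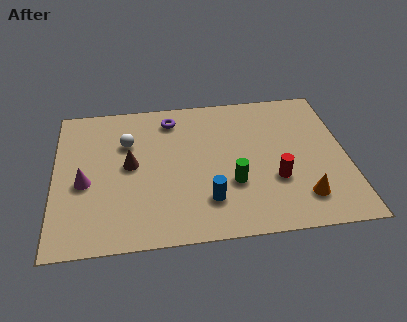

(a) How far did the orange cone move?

1.1

The orange cone moved from about (8.7, 2.2) to (9.7, 1.7), a distance of √(1.0² + 0.5²) ≈ 1.1.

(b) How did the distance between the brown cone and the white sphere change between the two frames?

-0.4

Before: roughly 1.7 units apart; after: 1.3. That's 0.4 units closer together.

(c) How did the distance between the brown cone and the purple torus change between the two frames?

-1.9

They were about 4.9 units apart before and 3.0 after — 1.9 units closer together.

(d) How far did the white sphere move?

2.9

The white sphere moved from about (1.1, 3.3) to (2.9, 5.6), a distance of √(1.8² + 2.3²) ≈ 2.9.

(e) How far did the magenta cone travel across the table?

2.2

The magenta cone was near (1.0, 5.7) before and (1.2, 3.5) after, so it travelled √(0.2² + 2.2²) ≈ 2.2 units.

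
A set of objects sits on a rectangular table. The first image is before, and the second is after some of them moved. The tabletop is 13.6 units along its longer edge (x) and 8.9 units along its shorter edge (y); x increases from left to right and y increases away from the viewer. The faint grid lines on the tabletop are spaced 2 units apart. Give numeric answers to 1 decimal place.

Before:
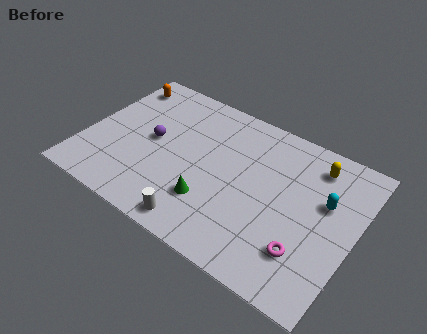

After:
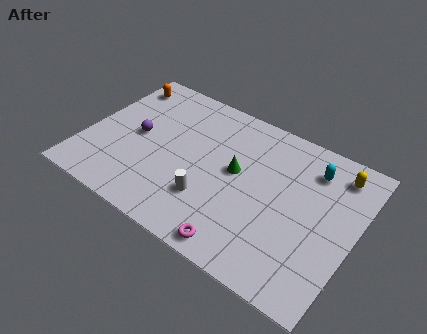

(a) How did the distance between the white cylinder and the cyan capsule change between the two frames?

-0.9

Before: roughly 7.2 units apart; after: 6.3. That's 0.9 units closer together.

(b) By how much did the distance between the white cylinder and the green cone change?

+1.0

Before: roughly 1.5 units apart; after: 2.5. That's 1.0 units further apart.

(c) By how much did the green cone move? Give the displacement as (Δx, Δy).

(0.9, 2.4)

From the two frames, the green cone sits at roughly (6.7, 2.5) before and (7.6, 4.9) after.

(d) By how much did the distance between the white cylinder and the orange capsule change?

-1.0

The distance was about 8.4 in the first image and 7.4 in the second, so they moved 1.0 units closer together.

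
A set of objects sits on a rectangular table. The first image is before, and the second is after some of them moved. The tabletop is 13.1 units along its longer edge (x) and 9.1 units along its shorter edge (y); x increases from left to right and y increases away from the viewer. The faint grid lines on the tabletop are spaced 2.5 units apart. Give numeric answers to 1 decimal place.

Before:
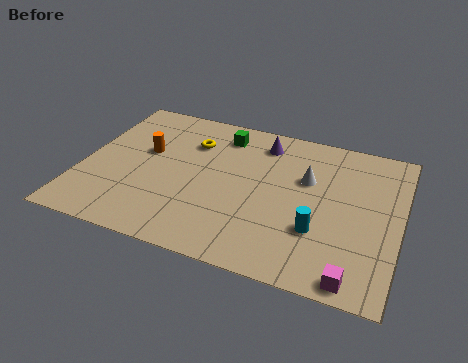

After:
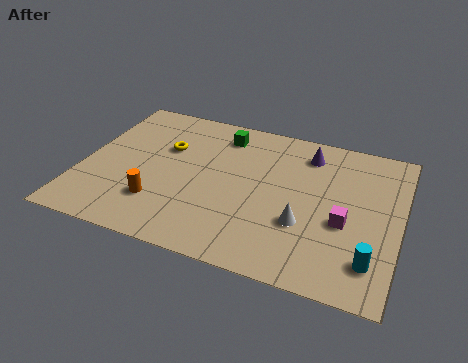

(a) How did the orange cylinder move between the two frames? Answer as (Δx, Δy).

(0.9, -3.0)

The orange cylinder was at about (2.5, 5.4) and moved to about (3.4, 2.4).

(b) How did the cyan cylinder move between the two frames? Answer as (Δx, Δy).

(2.2, -1.0)

From the two frames, the cyan cylinder sits at roughly (9.9, 2.9) before and (12.1, 1.9) after.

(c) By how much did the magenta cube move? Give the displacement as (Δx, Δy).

(-0.6, 2.9)

From the two frames, the magenta cube sits at roughly (11.5, 0.8) before and (10.9, 3.7) after.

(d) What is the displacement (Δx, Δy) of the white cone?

(0.1, -2.7)

The white cone was at about (9.2, 5.8) and moved to about (9.3, 3.1).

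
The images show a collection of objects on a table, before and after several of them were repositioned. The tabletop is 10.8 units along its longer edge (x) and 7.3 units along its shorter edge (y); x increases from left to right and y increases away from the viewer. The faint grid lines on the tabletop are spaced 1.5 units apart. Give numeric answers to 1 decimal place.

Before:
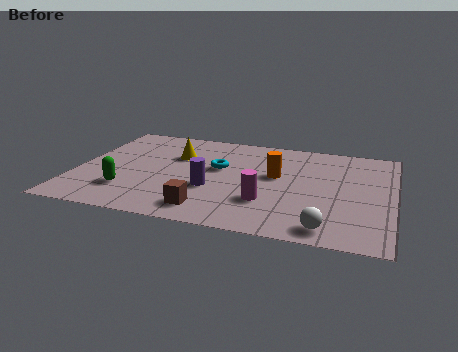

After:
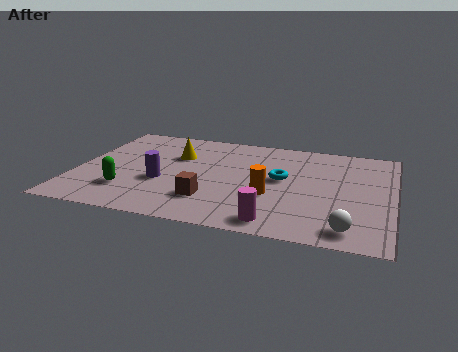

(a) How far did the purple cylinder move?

1.7

The purple cylinder was near (4.7, 2.7) before and (3.0, 2.8) after, so it travelled √(1.7² + 0.1²) ≈ 1.7 units.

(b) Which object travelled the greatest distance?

the cyan torus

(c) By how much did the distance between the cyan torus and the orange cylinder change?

-0.7

The distance was about 2.0 in the first image and 1.3 in the second, so they moved 0.7 units closer together.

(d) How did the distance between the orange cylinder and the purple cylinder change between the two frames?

+1.1

The distance was about 2.6 in the first image and 3.7 in the second, so they moved 1.1 units further apart.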